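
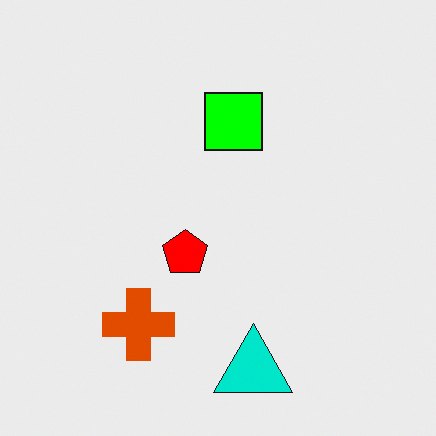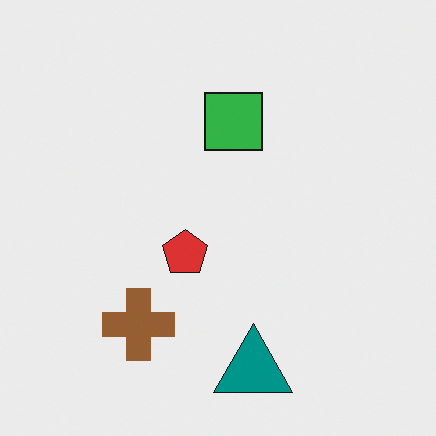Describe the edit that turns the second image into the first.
This is the original image made much more vivid (saturation change).

All colors are more vivid — a global saturation change.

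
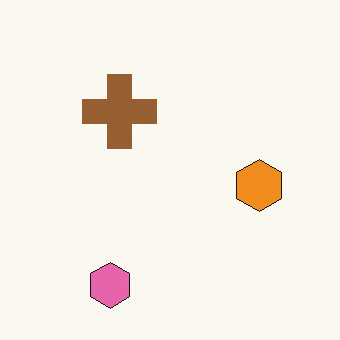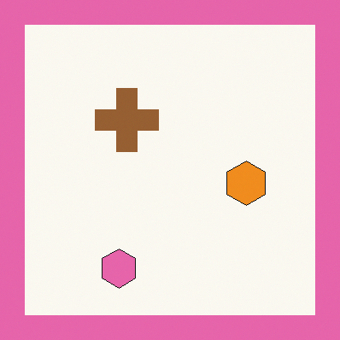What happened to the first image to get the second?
Framed with a pink border.

A solid pink frame runs around the edge of the second image, with the content slightly shrunk inside it.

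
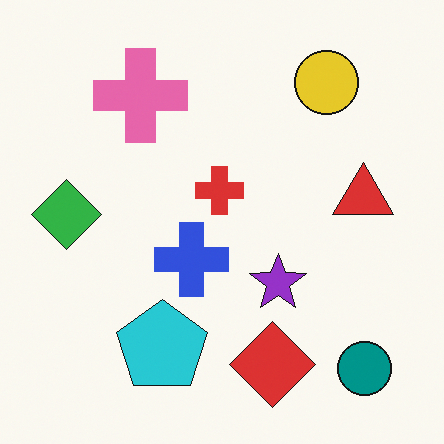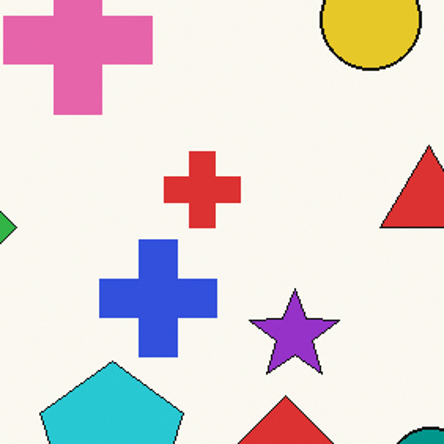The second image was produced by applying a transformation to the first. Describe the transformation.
The transformation is: cropped to a modestly smaller region and rescaled.

The visible shapes are larger and the field of view is narrower; shapes near the original edges may be partly or wholly outside the frame — a crop-and-rescale.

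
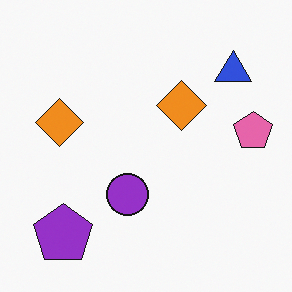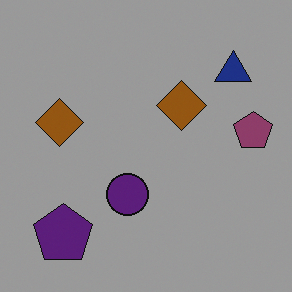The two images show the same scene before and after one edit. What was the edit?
It was substantially darkened.

Every pixel — background and shapes alike — is uniformly darkened.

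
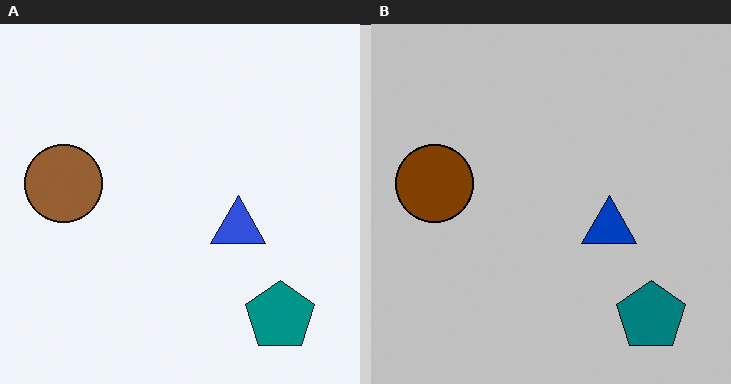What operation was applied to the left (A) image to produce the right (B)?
It was aggressively posterized.

Each flat color has snapped to a coarser quantized level — most visibly, the near-white background has dropped to a flat grey.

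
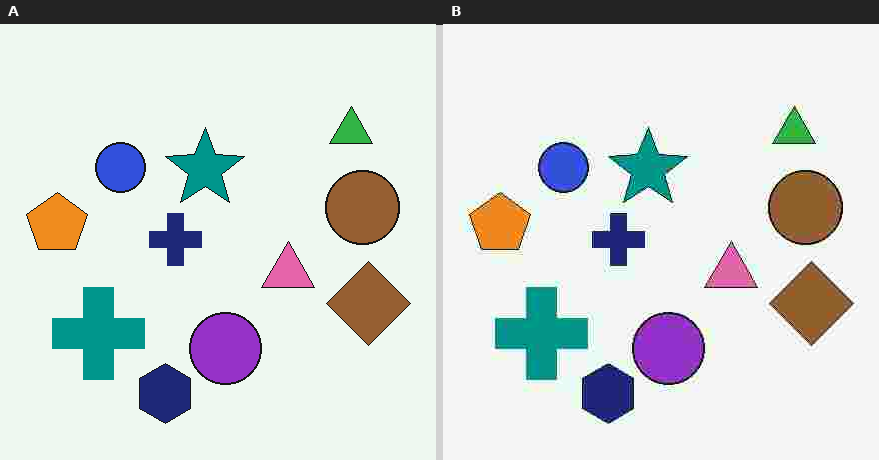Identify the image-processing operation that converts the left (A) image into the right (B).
It was degraded with heavy JPEG compression.

Blocky 8×8 compression artifacts appear around shape edges and the flat background shows ringing — characteristic JPEG degradation.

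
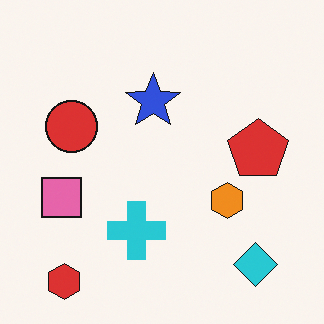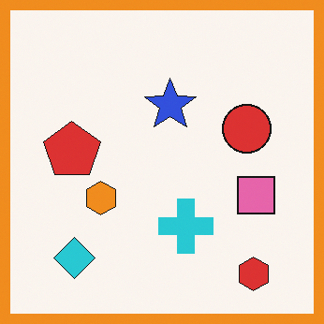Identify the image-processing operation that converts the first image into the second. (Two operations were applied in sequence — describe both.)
Flipped horizontally (left ↔ right), then framed with a orange border.

The pink square is in the left of the first image and the right of the second — shapes on opposite sides of the vertical midline have swapped in a mirror flip. A solid orange frame runs around the edge of the second image, with the content slightly shrunk inside it.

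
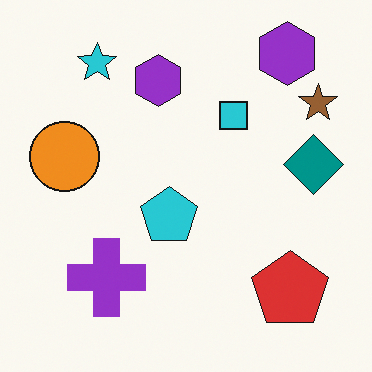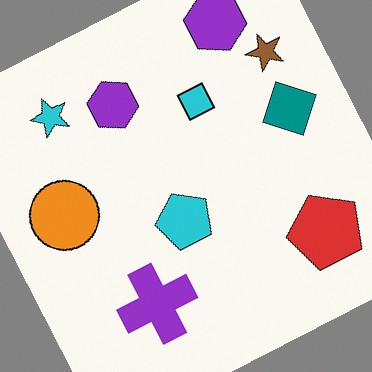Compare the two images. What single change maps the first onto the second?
The transformation is: rotated counter-clockwise by a moderate amount.

Every shape is tilted by the same angle and the image corners show triangular fill wedges — a whole-image rotation by a non-right angle.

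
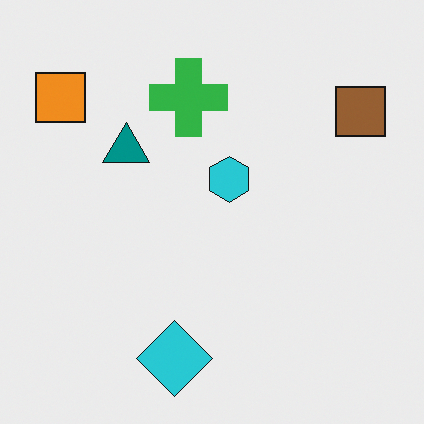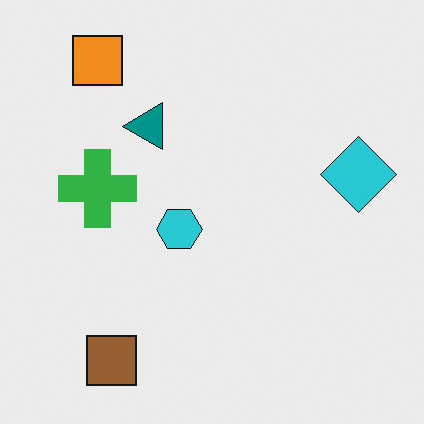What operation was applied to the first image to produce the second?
The transformation is: transposed (reflected across the top-left ↔ bottom-right diagonal).

Shapes have swapped their row and column positions — what was in the top-right is now in the bottom-left — a diagonal reflection.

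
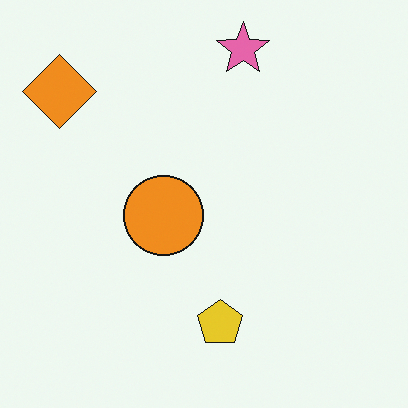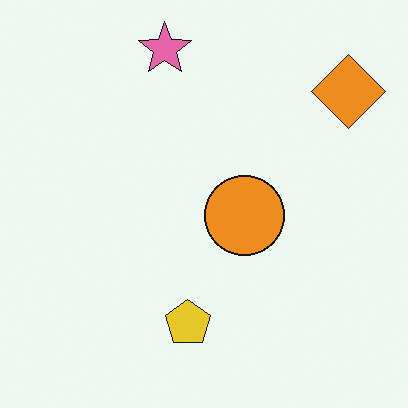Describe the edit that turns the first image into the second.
This is the original image flipped horizontally (left ↔ right).

The orange diamond is in the top-left of the first image and the top-right of the second — shapes on opposite sides of the vertical midline have swapped in a mirror flip.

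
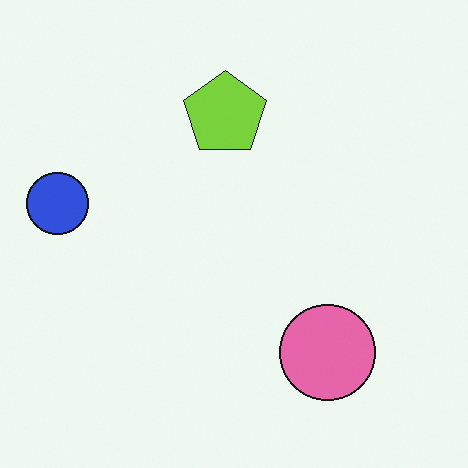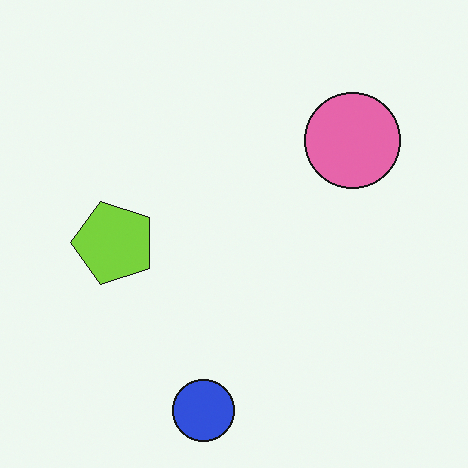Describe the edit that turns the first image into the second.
It was rotated 90° counter-clockwise.

The blue circle sits in the left of the first image and the bottom of the second — consistent with a whole-image 90° counter-clockwise rotation.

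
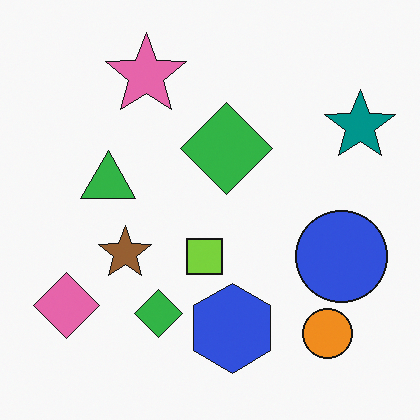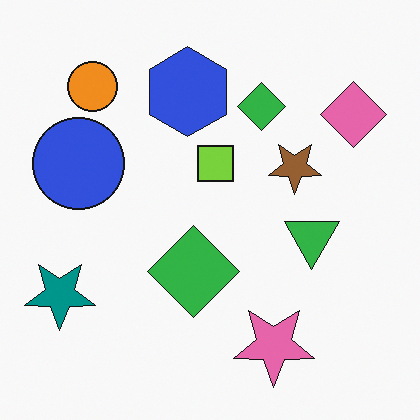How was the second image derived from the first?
Rotated 180°.

The pink diamond sits in the bottom-left of the first image and the top-right of the second — consistent with a whole-image 180° rotation.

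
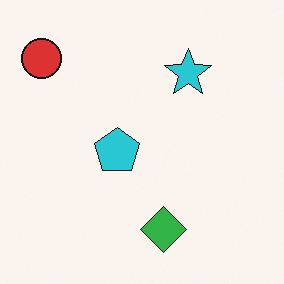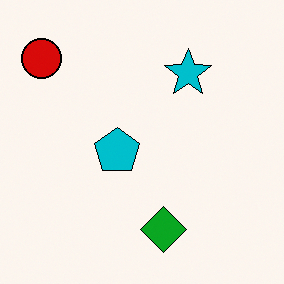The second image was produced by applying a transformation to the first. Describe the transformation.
The transformation is: given slightly increased contrast.

Tones are pushed away from mid-grey across the whole image — a global contrast change.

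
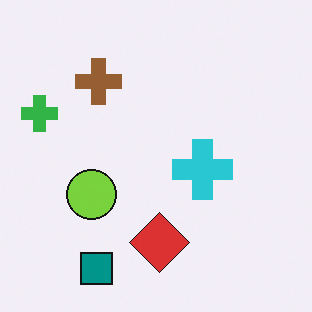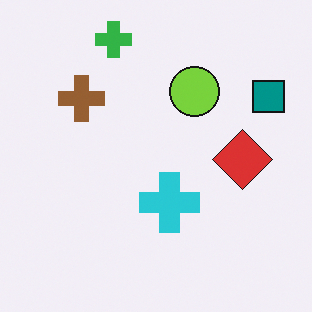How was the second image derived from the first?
The second image is the first transposed (reflected across the top-left ↔ bottom-right diagonal).

Shapes have swapped their row and column positions — what was in the top-right is now in the bottom-left — a diagonal reflection.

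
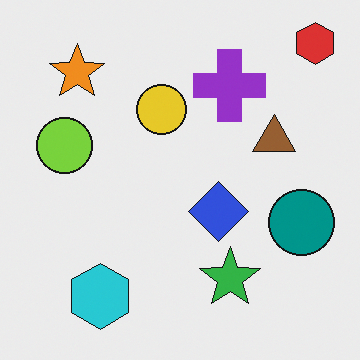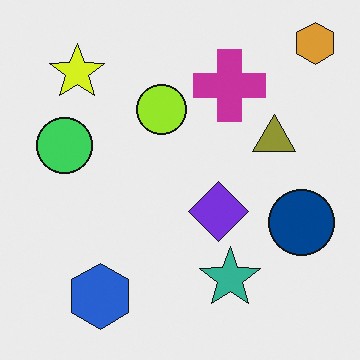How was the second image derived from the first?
The transformation is: hue-shifted slightly.

Every shape's color has rotated by the same amount around the hue wheel — a uniform hue shift.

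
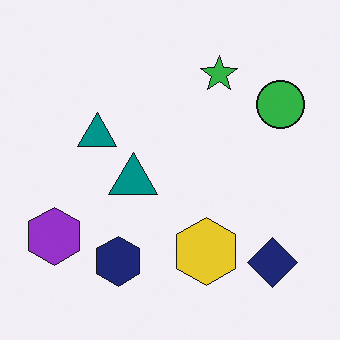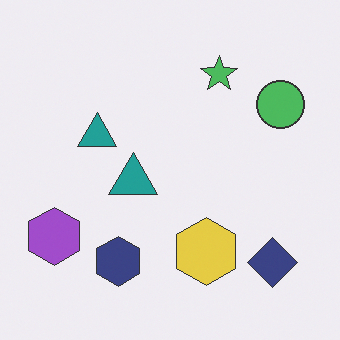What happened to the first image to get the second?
This is the original image given slightly reduced contrast.

Tones are pushed toward mid-grey across the whole image — a global contrast change.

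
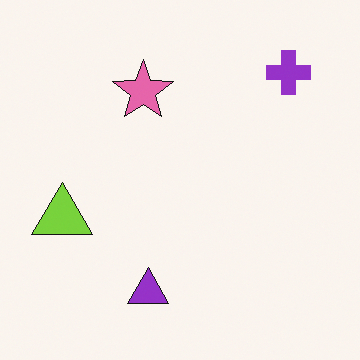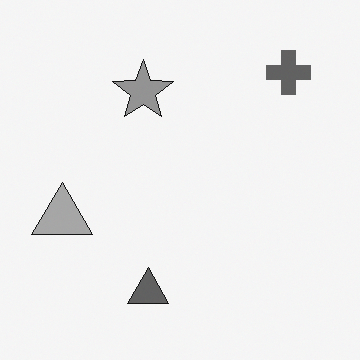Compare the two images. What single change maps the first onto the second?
The image was converted to grayscale.

All color is removed — every shape is now a shade of grey.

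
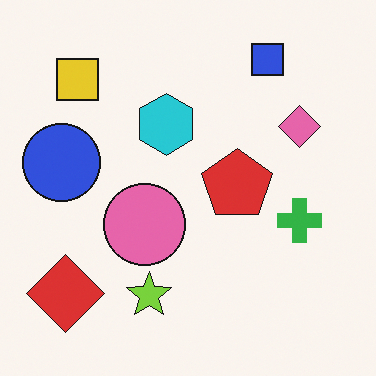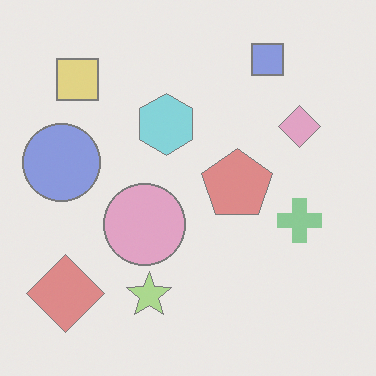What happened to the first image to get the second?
It was washed out (contrast reduced).

Tones are pushed toward mid-grey across the whole image — a global contrast change.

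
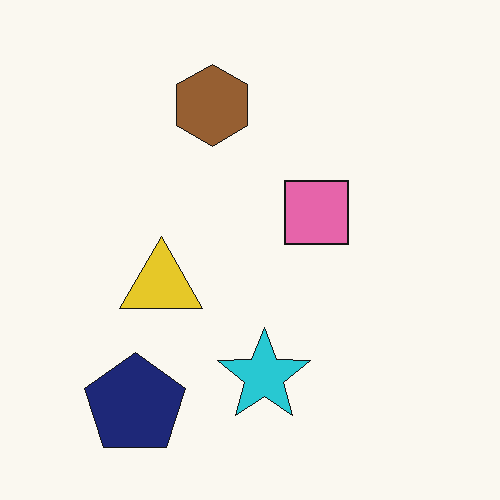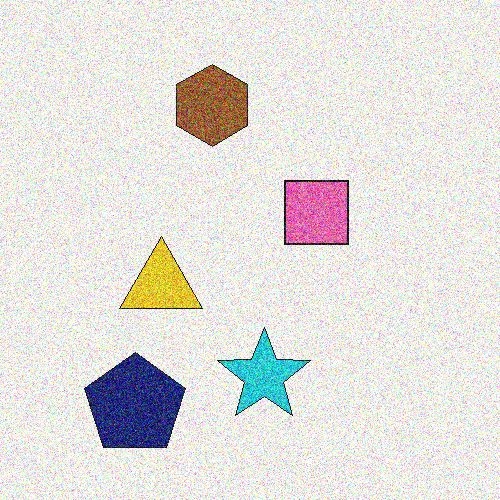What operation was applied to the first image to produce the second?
This is the original image degraded with a thick layer of grain.

Random speckle covers the whole image, including the flat background.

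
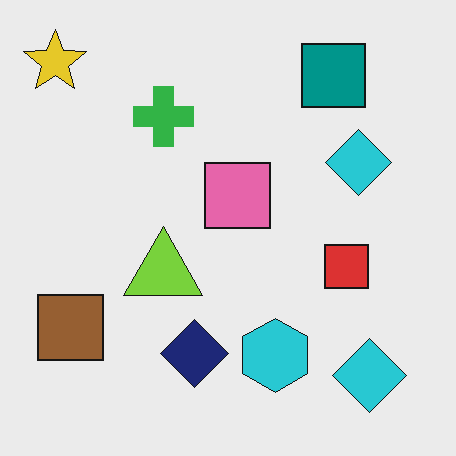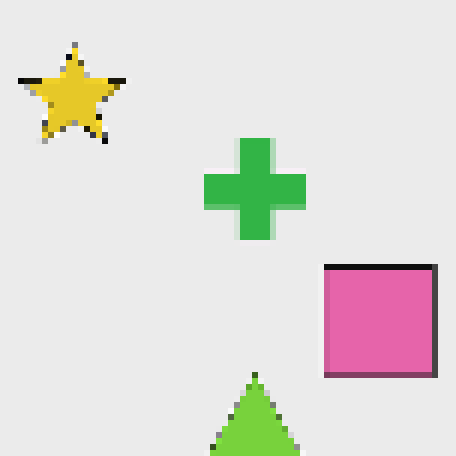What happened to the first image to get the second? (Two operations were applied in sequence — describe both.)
The second image is the first cropped to a noticeably smaller region and rescaled, then pixelated into visible square blocks.

The visible shapes are larger and the field of view is narrower; shapes near the original edges may be partly or wholly outside the frame — a crop-and-rescale. Shapes are reduced to large square blocks; fine edges and outlines are lost — a downscale-then-upscale (mosaic) effect.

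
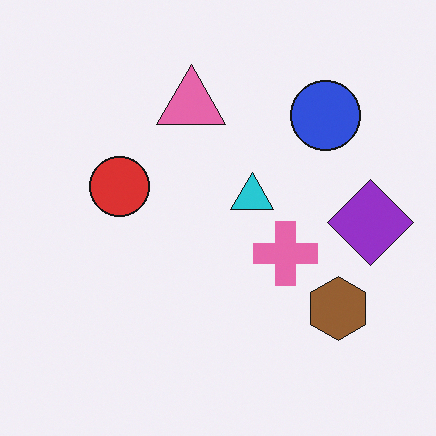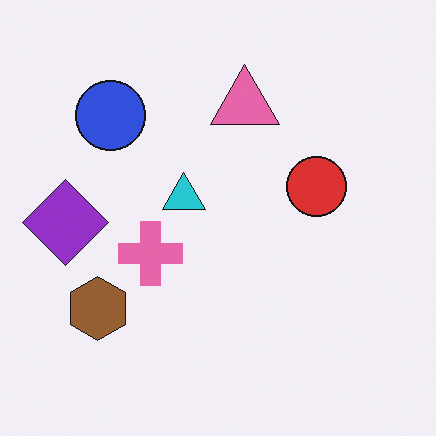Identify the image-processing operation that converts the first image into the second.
This is the original image flipped horizontally (left ↔ right).

The purple diamond is in the right of the first image and the left of the second — shapes on opposite sides of the vertical midline have swapped in a mirror flip.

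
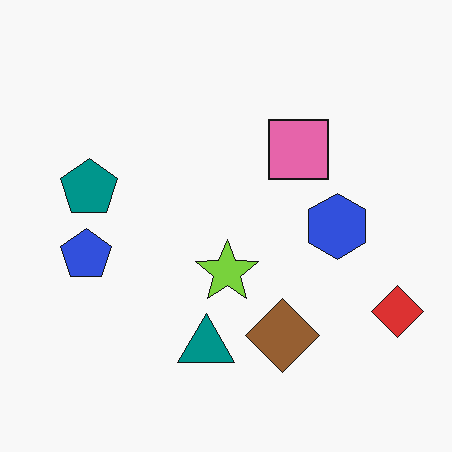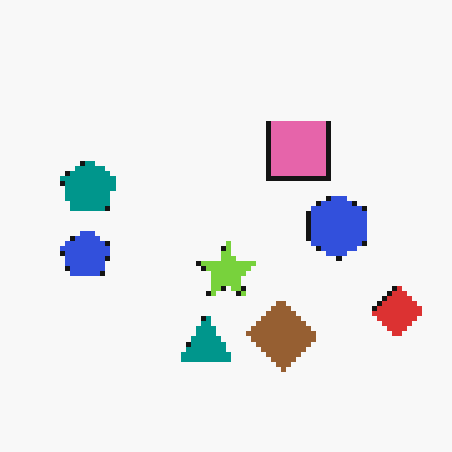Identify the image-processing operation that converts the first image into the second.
It was lightly pixelated (a mild mosaic effect).

Shapes are reduced to large square blocks; fine edges and outlines are lost — a downscale-then-upscale (mosaic) effect.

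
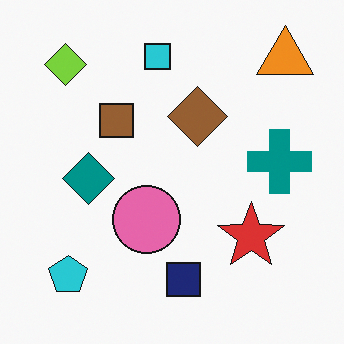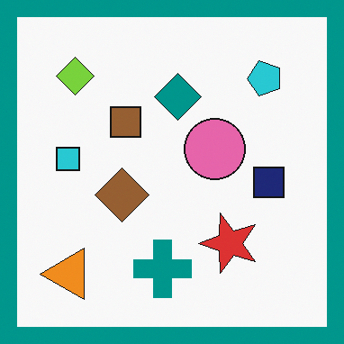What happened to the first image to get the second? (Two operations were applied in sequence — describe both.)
This is the original image transposed (reflected across the top-left ↔ bottom-right diagonal), then framed with a teal border.

Shapes have swapped their row and column positions — what was in the top-right is now in the bottom-left — a diagonal reflection. A solid teal frame runs around the edge of the second image, with the content slightly shrunk inside it.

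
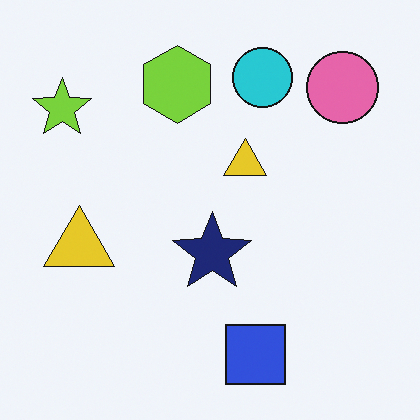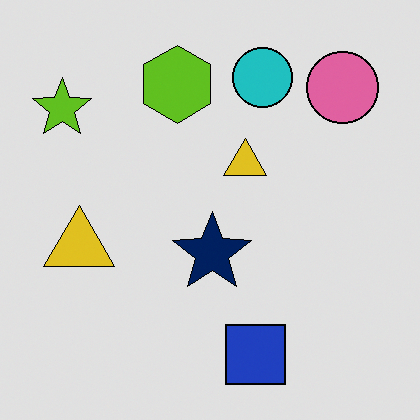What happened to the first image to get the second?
This is the original image moderately posterized.

Each flat color has snapped to a coarser quantized level — most visibly, the near-white background has dropped to a flat grey.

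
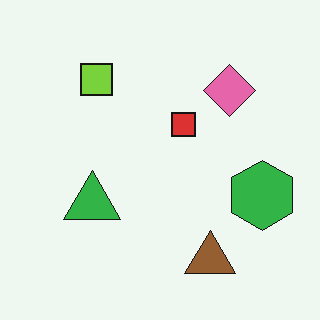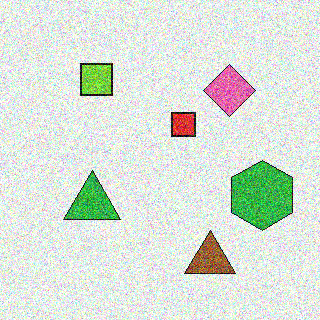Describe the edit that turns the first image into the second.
It was degraded with strong gaussian noise.

Random speckle covers the whole image, including the flat background.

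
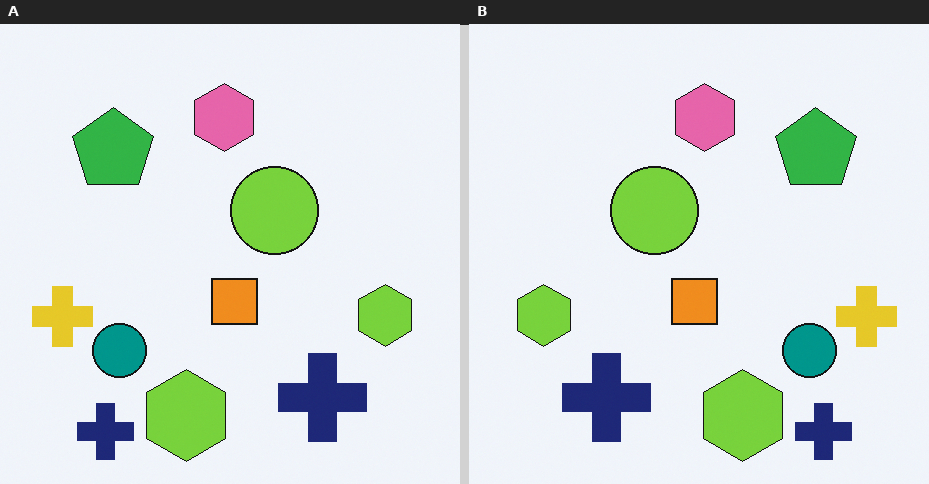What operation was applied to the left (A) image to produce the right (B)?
Flipped horizontally (left ↔ right).

The yellow cross is in the left of the left (A) image and the right of the right (B) — shapes on opposite sides of the vertical midline have swapped in a mirror flip.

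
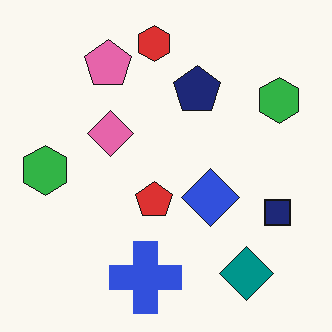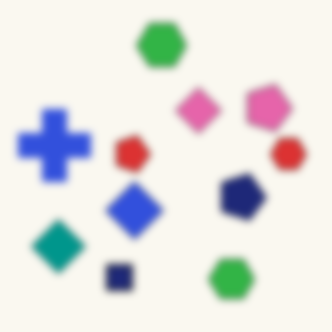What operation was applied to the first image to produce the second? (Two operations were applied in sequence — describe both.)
It was rotated 90° clockwise, then moderately blurred.

The teal diamond sits in the bottom-right of the first image and the bottom-left of the second — consistent with a whole-image 90° clockwise rotation. Shape edges and outlines are uniformly softened across the whole image.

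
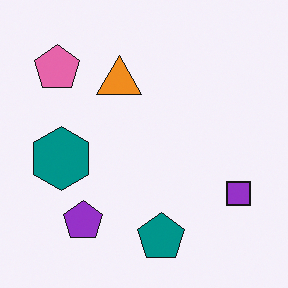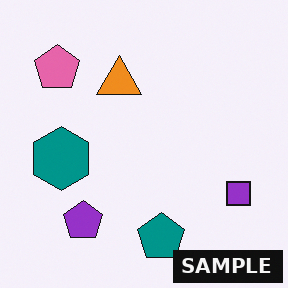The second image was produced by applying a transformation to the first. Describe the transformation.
It was watermarked with the text "SAMPLE" in the lower-right corner.

A dark label reading "SAMPLE" appears in the lower-right corner.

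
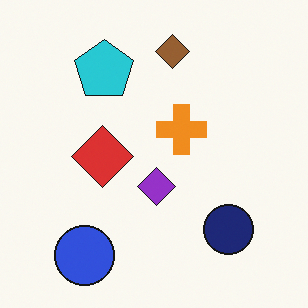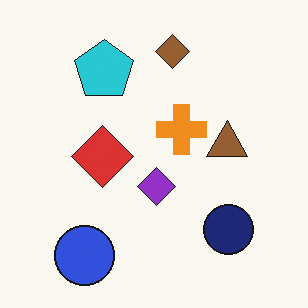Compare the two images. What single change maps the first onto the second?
It was overlaid with an additional brown triangle.

A brown triangle appears in the second image that is absent from the first.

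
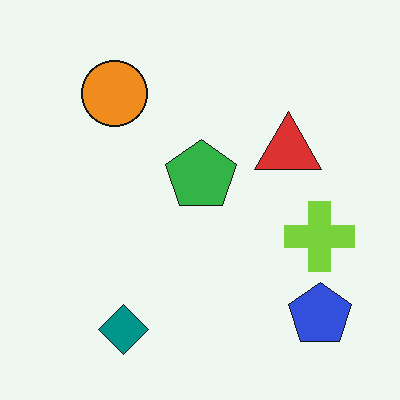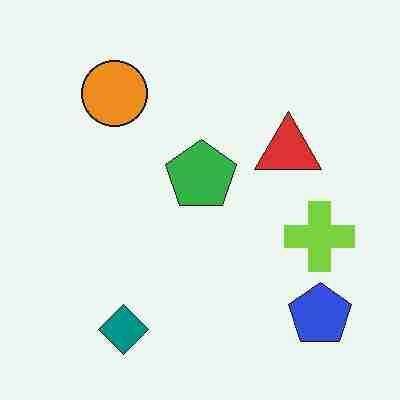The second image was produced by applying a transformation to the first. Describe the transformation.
It was heavily JPEG-compressed with obvious blocking artifacts.

Blocky 8×8 compression artifacts appear around shape edges and the flat background shows ringing — characteristic JPEG degradation.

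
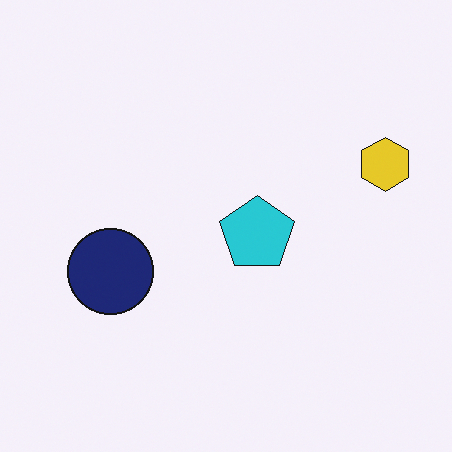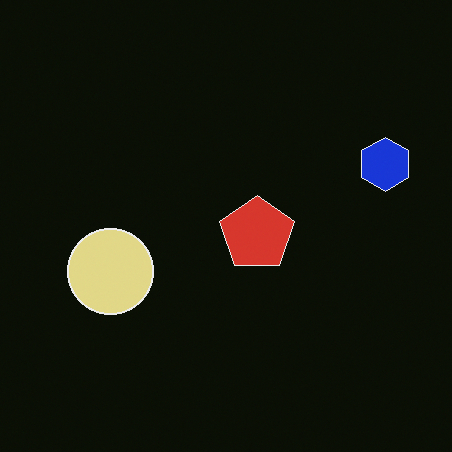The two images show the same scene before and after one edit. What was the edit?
The second image is the first color-inverted (negative).

The light background has become dark and every shape's color is its complement — a photographic negative.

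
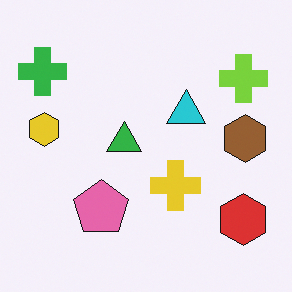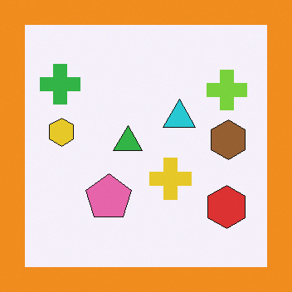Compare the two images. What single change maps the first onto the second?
The transformation is: framed with a orange border.

A solid orange frame runs around the edge of the second image, with the content slightly shrunk inside it.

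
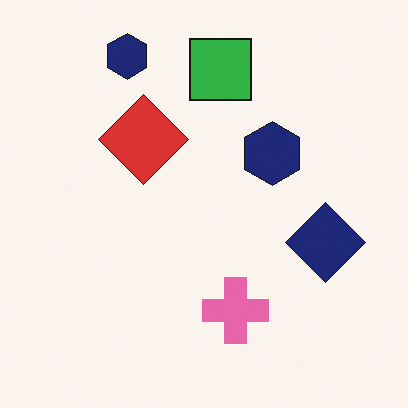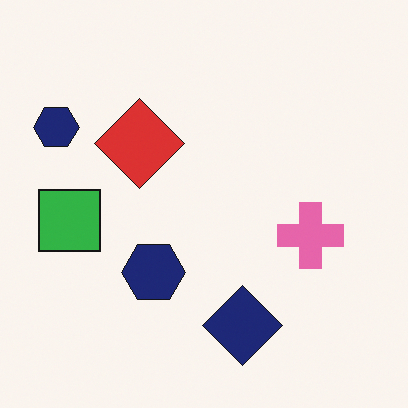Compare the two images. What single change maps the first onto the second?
The transformation is: transposed (reflected across the top-left ↔ bottom-right diagonal).

Shapes have swapped their row and column positions — what was in the top-right is now in the bottom-left — a diagonal reflection.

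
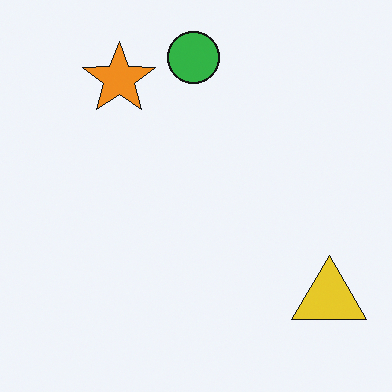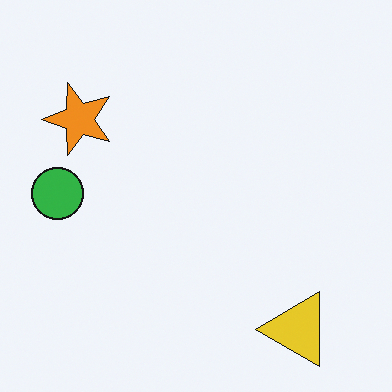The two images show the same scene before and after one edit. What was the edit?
The second image is the first transposed (reflected across the top-left ↔ bottom-right diagonal).

Shapes have swapped their row and column positions — what was in the top-right is now in the bottom-left — a diagonal reflection.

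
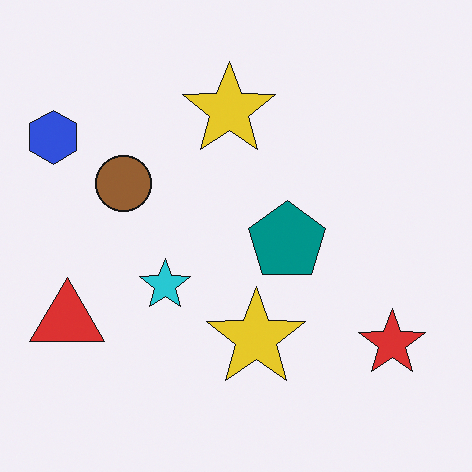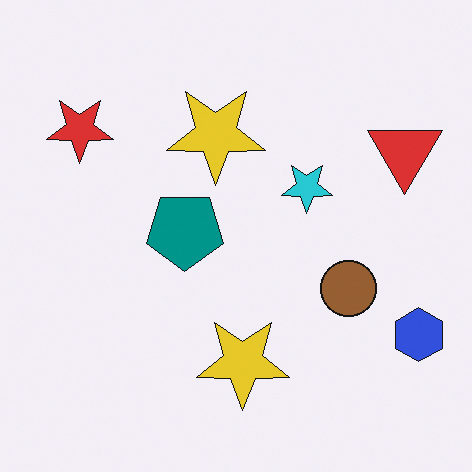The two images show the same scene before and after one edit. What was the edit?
It was rotated 180°.

The blue hexagon sits in the top-left of the first image and the bottom-right of the second — consistent with a whole-image 180° rotation.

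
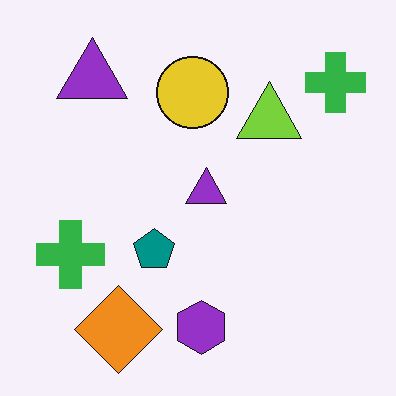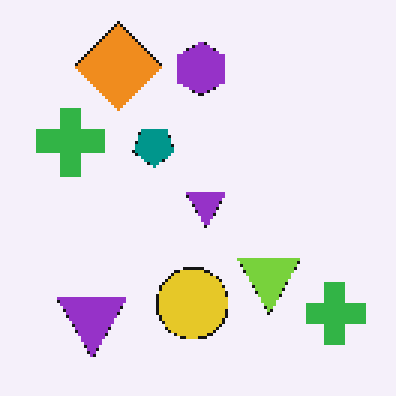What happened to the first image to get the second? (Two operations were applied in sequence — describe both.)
The image was flipped vertically (top ↔ bottom), then mildly pixelated.

The orange diamond is in the bottom-left of the first image and the top-left of the second — shapes on opposite sides of the horizontal midline have swapped in a mirror flip. Shapes are reduced to large square blocks; fine edges and outlines are lost — a downscale-then-upscale (mosaic) effect.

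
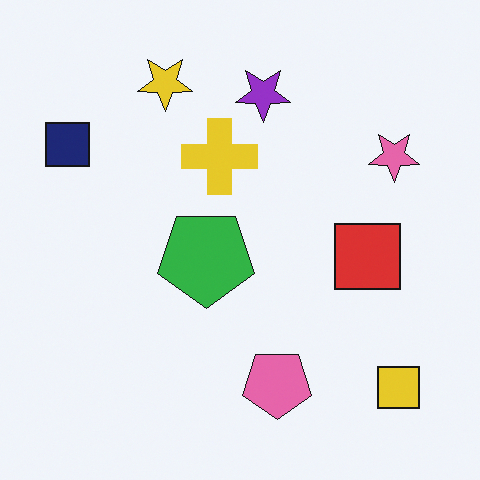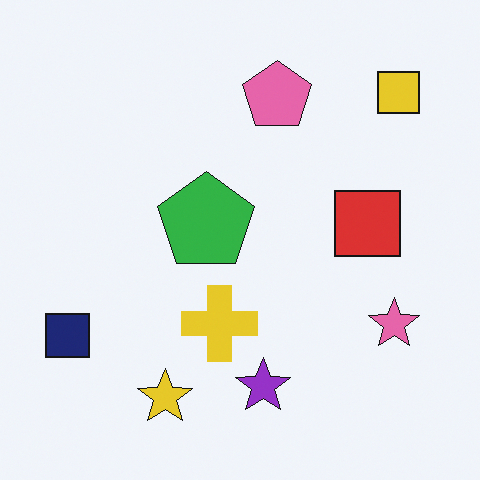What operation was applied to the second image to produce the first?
The transformation is: flipped vertically (top ↔ bottom).

The yellow star is in the bottom of the second image and the top of the first — shapes on opposite sides of the horizontal midline have swapped in a mirror flip.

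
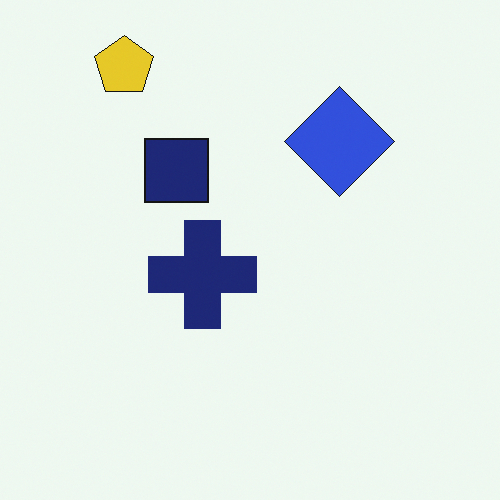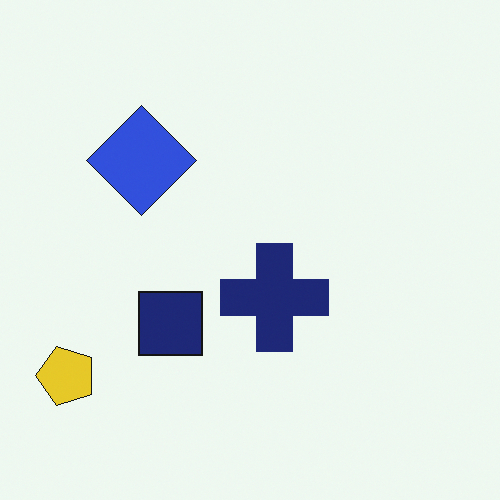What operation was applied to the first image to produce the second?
Rotated 90° counter-clockwise.

The yellow pentagon sits in the top-left of the first image and the bottom-left of the second — consistent with a whole-image 90° counter-clockwise rotation.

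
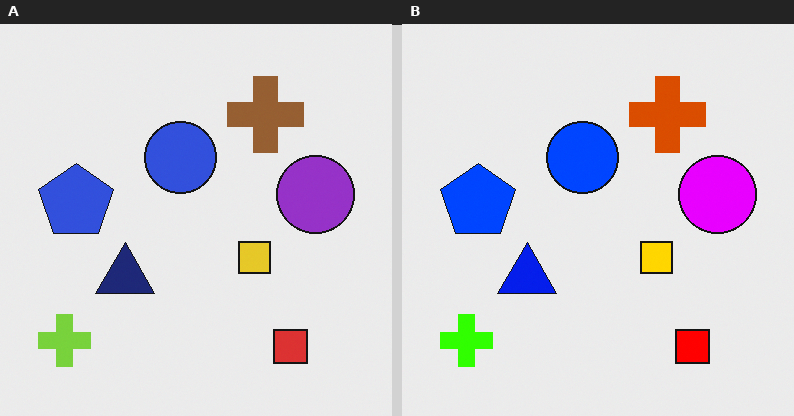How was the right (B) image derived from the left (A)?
Made much more vivid (saturation change).

All colors are more vivid — a global saturation change.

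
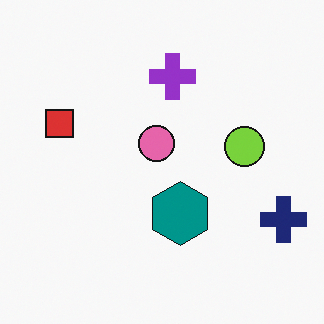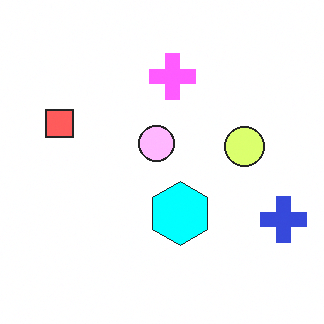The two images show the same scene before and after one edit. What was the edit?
It was substantially brightened.

Every pixel — background and shapes alike — is uniformly brightened.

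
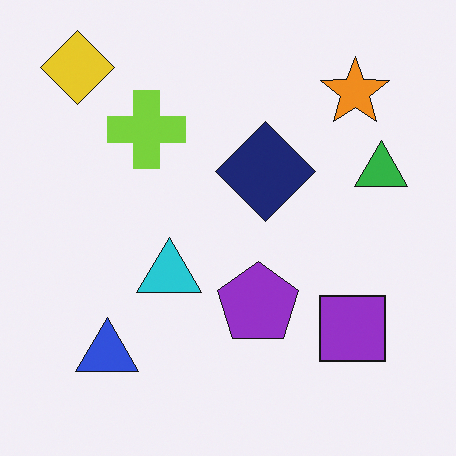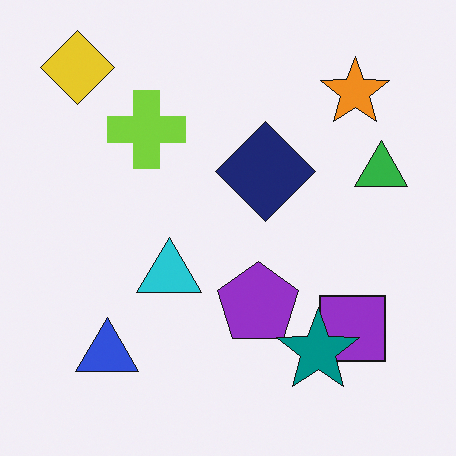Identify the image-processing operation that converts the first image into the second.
The transformation is: overlaid with an additional teal star.

A teal star appears in the second image that is absent from the first.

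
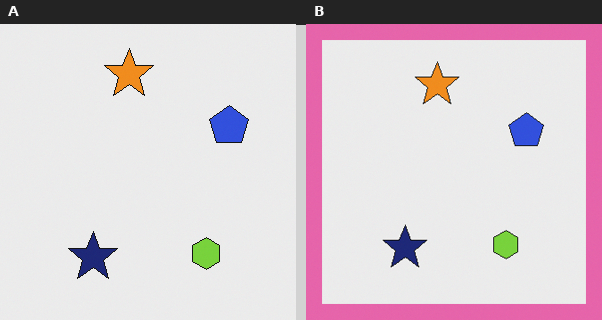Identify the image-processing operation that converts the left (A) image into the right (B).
This is the original image framed with a pink border.

A solid pink frame runs around the edge of the right (B) image, with the content slightly shrunk inside it.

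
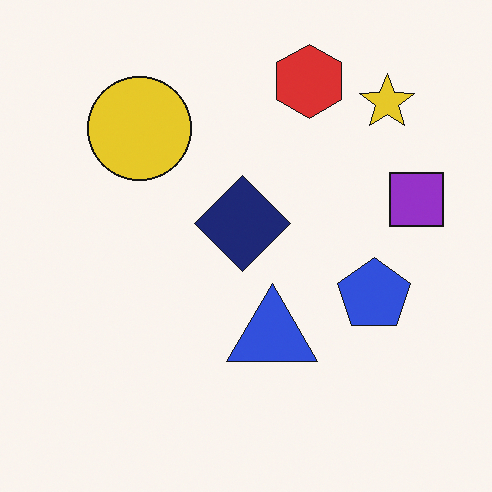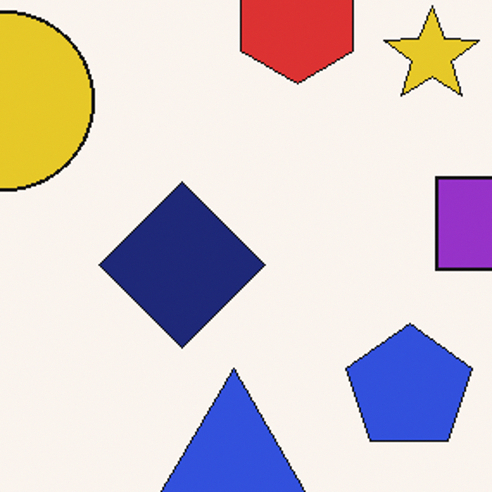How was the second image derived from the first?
It was cropped to a noticeably smaller region and rescaled.

The visible shapes are larger and the field of view is narrower; shapes near the original edges may be partly or wholly outside the frame — a crop-and-rescale.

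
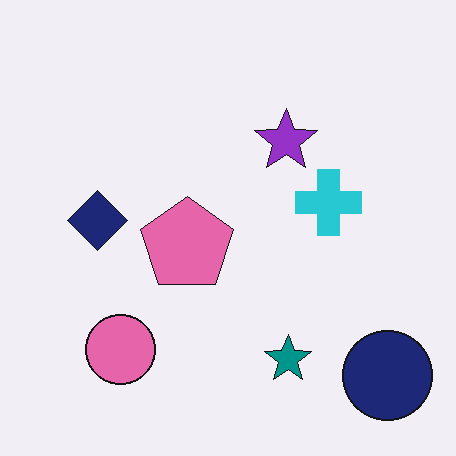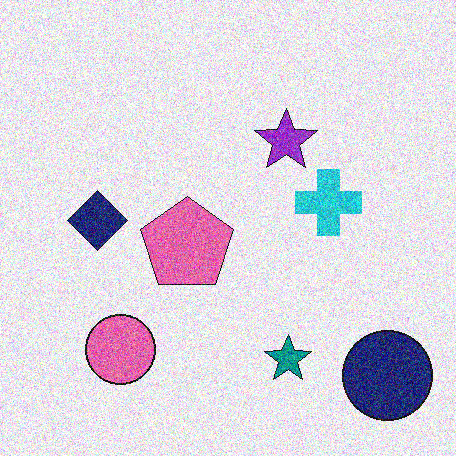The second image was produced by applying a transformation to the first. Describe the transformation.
The second image is the first degraded with heavy additive noise.

Random speckle covers the whole image, including the flat background.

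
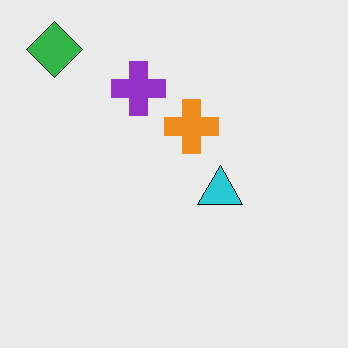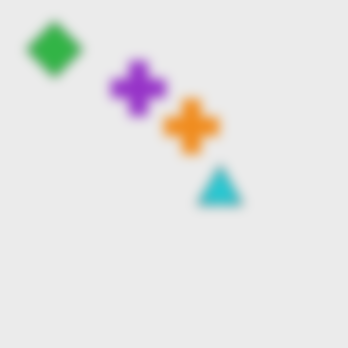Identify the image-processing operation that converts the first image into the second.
This is the original image heavily blurred.

Shape edges and outlines are uniformly softened across the whole image.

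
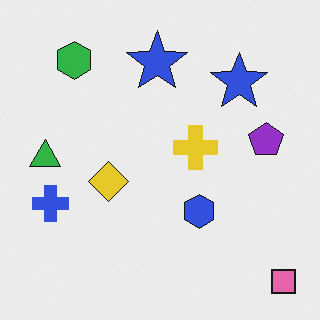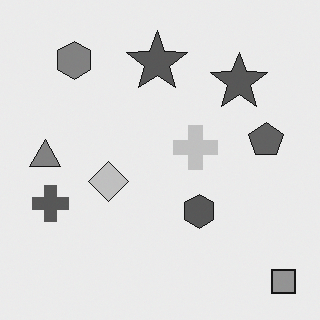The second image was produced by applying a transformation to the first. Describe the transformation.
It was converted to grayscale.

All color is removed — every shape is now a shade of grey.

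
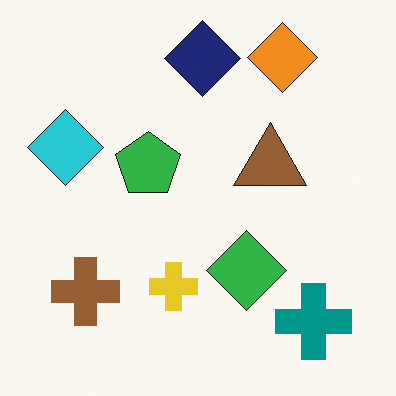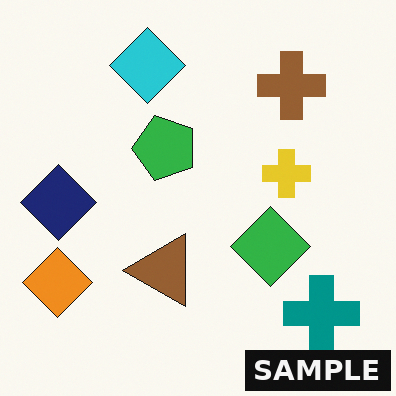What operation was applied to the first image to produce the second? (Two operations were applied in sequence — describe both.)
This is the original image transposed (reflected across the top-left ↔ bottom-right diagonal), then watermarked with the text "SAMPLE" in the lower-right corner.

Shapes have swapped their row and column positions — what was in the top-right is now in the bottom-left — a diagonal reflection. A dark label reading "SAMPLE" appears in the lower-right corner.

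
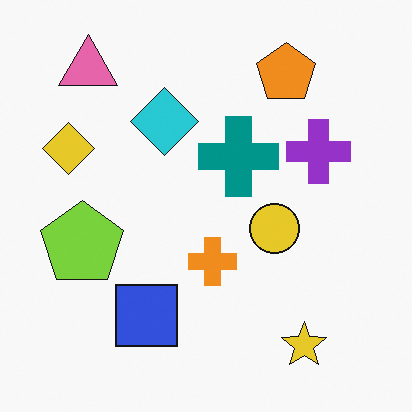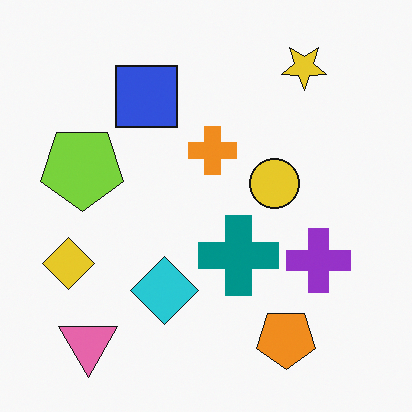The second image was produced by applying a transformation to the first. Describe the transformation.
The transformation is: flipped vertically (top ↔ bottom).

The yellow star is in the bottom-right of the first image and the top-right of the second — shapes on opposite sides of the horizontal midline have swapped in a mirror flip.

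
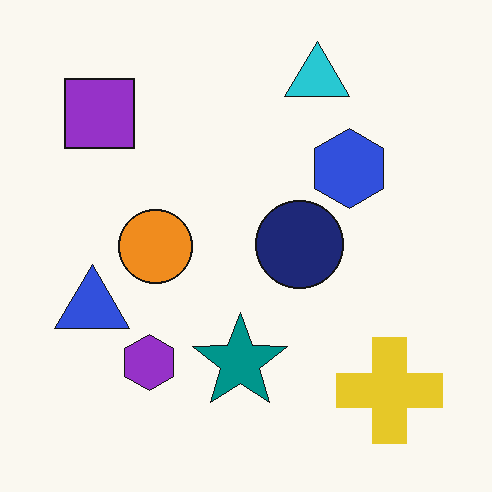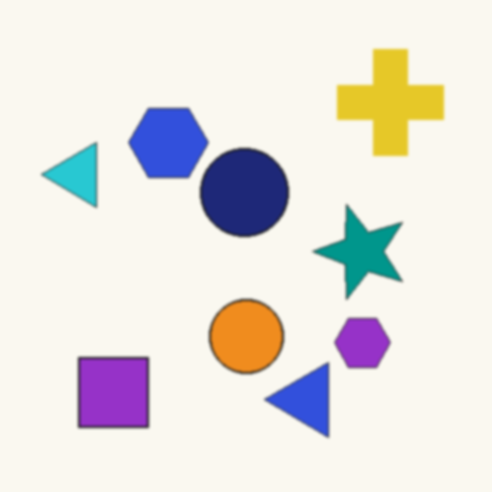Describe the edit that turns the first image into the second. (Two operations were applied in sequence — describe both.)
The second image is the first rotated 90° counter-clockwise, then given a subtle gaussian blur.

The yellow cross sits in the bottom-right of the first image and the top-right of the second — consistent with a whole-image 90° counter-clockwise rotation. Shape edges and outlines are uniformly softened across the whole image.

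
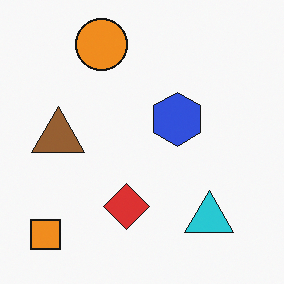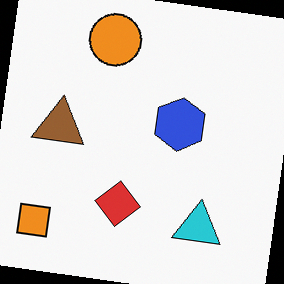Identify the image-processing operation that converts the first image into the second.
It was rotated clockwise by a small amount.

Every shape is tilted by the same angle and the image corners show triangular fill wedges — a whole-image rotation by a non-right angle.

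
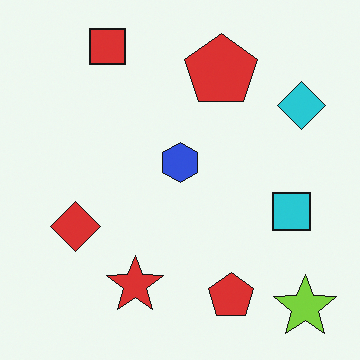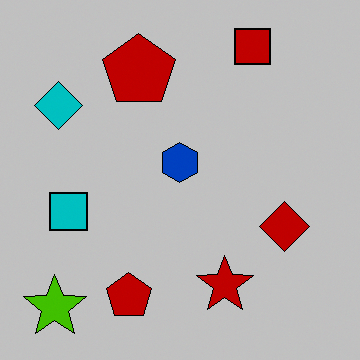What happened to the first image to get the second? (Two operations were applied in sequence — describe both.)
The transformation is: flipped horizontally (left ↔ right), then heavily posterized to just a handful of flat colors.

The lime star is in the bottom-right of the first image and the bottom-left of the second — shapes on opposite sides of the vertical midline have swapped in a mirror flip. Each flat color has snapped to a coarser quantized level — most visibly, the near-white background has dropped to a flat grey.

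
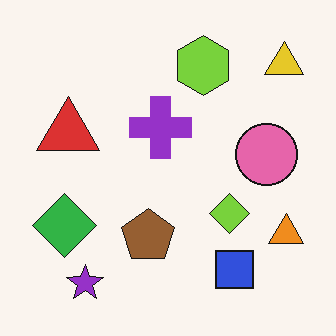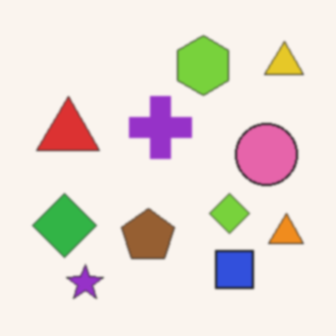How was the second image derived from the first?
It was slightly softened.

Shape edges and outlines are uniformly softened across the whole image.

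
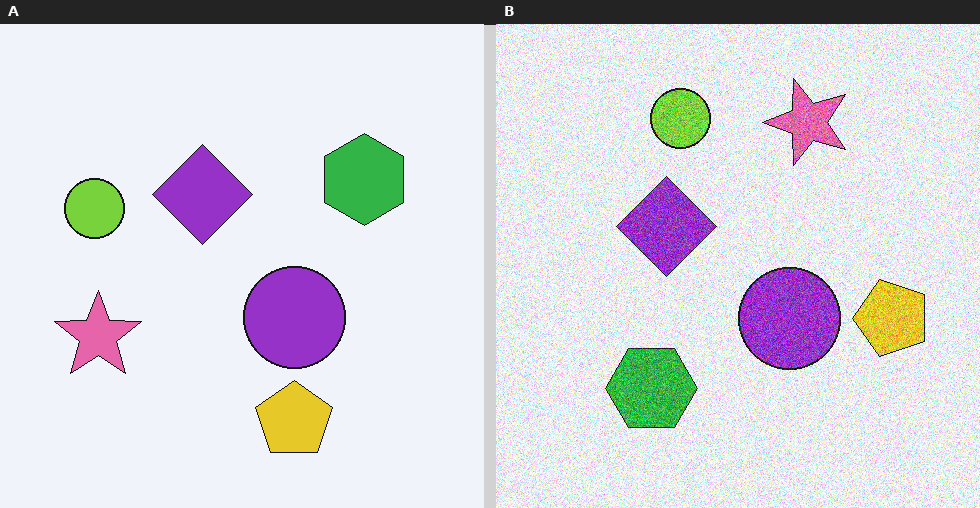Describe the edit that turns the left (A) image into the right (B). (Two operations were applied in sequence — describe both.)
This is the original image degraded with a thick layer of grain, then transposed (reflected across the top-left ↔ bottom-right diagonal).

Random speckle covers the whole image, including the flat background. Shapes have swapped their row and column positions — what was in the top-right is now in the bottom-left — a diagonal reflection.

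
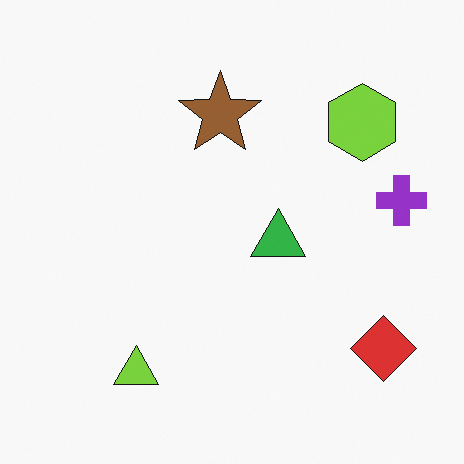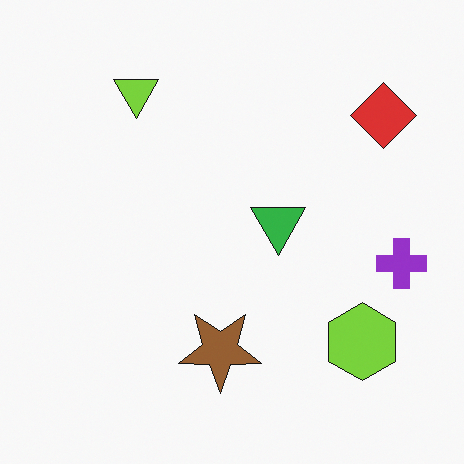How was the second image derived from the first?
This is the original image flipped vertically (top ↔ bottom).

The lime triangle is in the bottom-left of the first image and the top-left of the second — shapes on opposite sides of the horizontal midline have swapped in a mirror flip.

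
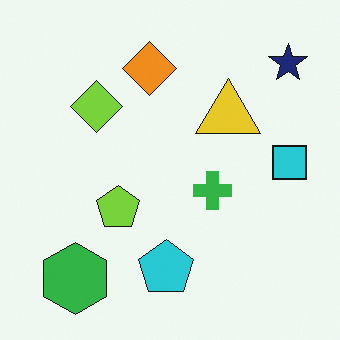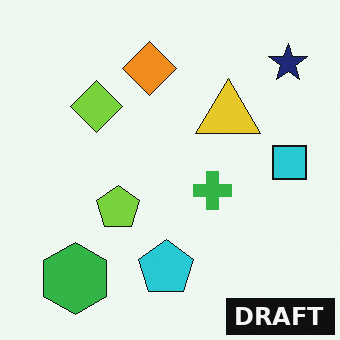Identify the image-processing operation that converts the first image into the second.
It was watermarked with the text "DRAFT" in the lower-right corner.

A dark label reading "DRAFT" appears in the lower-right corner.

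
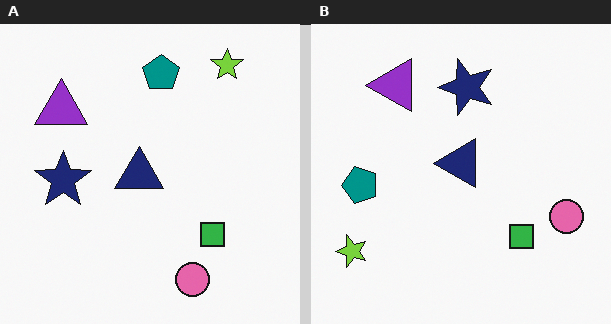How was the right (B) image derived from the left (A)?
The right (B) image is the left (A) transposed (reflected across the top-left ↔ bottom-right diagonal).

Shapes have swapped their row and column positions — what was in the top-right is now in the bottom-left — a diagonal reflection.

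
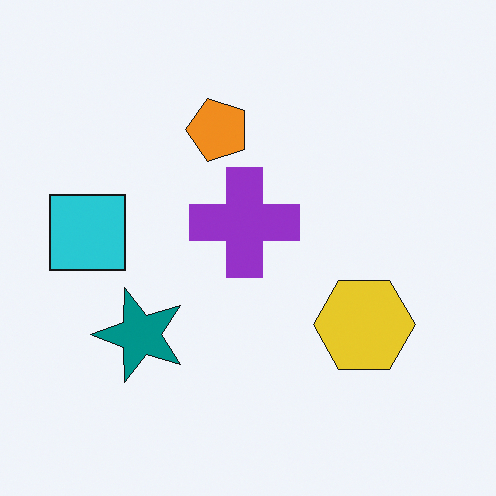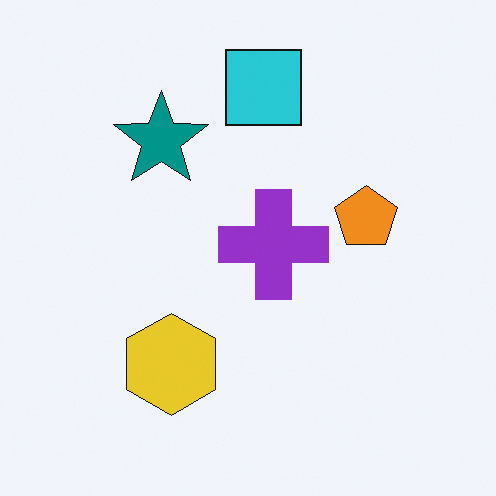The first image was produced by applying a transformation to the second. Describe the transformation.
This is the original image rotated 90° counter-clockwise.

The cyan square sits in the top of the second image and the left of the first — consistent with a whole-image 90° counter-clockwise rotation.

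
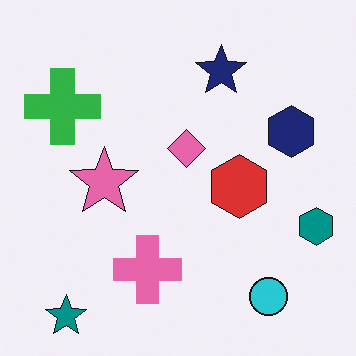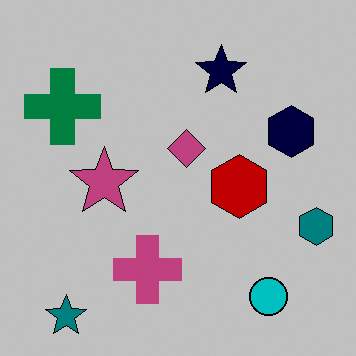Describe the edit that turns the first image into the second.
The image was heavily posterized to just a handful of flat colors.

Each flat color has snapped to a coarser quantized level — most visibly, the near-white background has dropped to a flat grey.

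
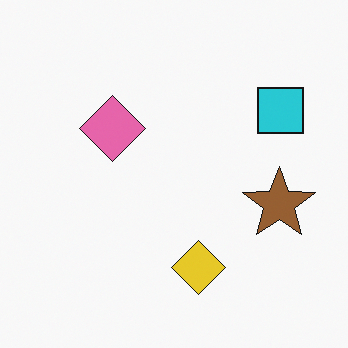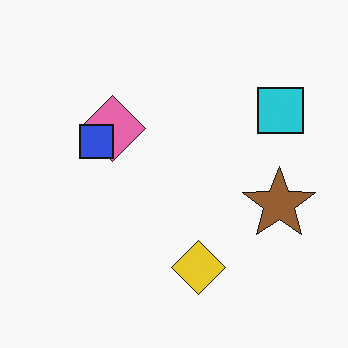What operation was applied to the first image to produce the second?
The second image is the first overlaid with an additional blue square.

A blue square appears in the second image that is absent from the first.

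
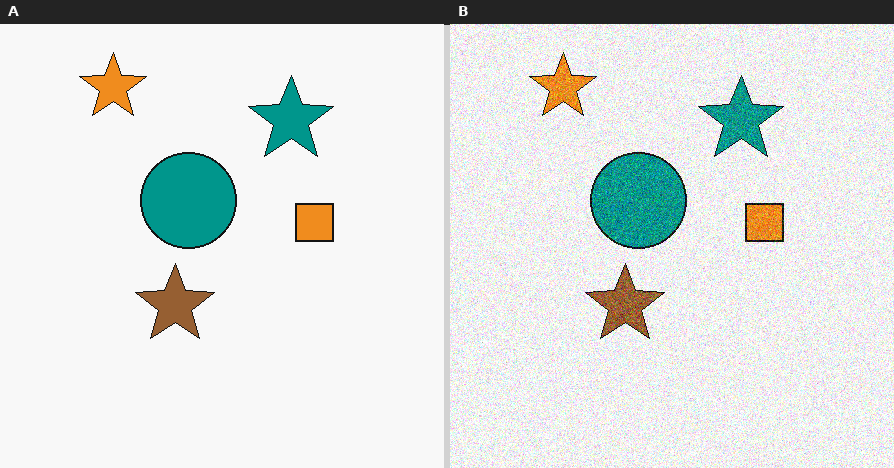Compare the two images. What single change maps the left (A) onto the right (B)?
It was degraded with heavy additive noise.

Random speckle covers the whole image, including the flat background.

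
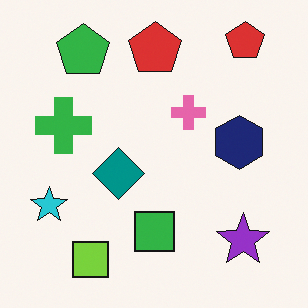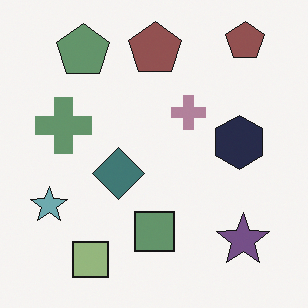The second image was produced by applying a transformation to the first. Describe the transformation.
The second image is the first heavily desaturated.

All colors are more muted and greyish — a global saturation change.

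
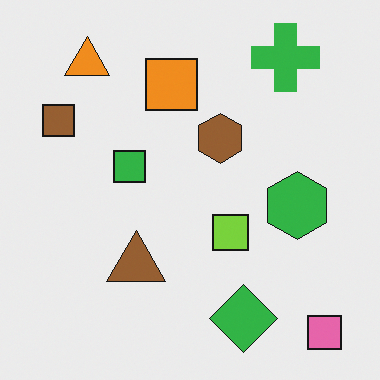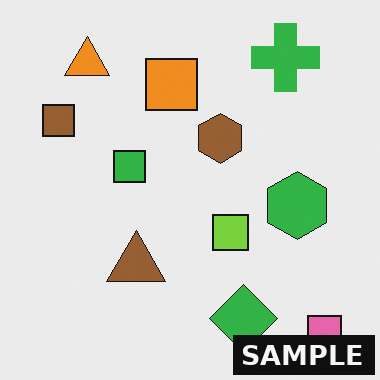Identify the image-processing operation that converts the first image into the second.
The image was watermarked with the text "SAMPLE" in the lower-right corner.

A dark label reading "SAMPLE" appears in the lower-right corner.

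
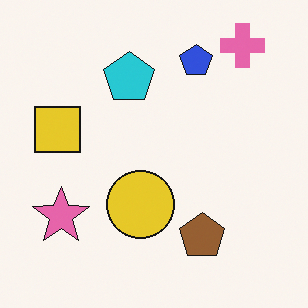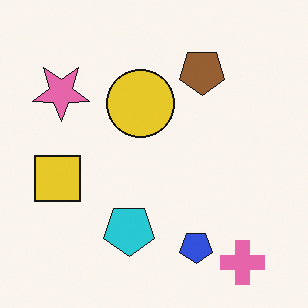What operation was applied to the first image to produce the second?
This is the original image flipped vertically (top ↔ bottom).

The pink cross is in the top-right of the first image and the bottom-right of the second — shapes on opposite sides of the horizontal midline have swapped in a mirror flip.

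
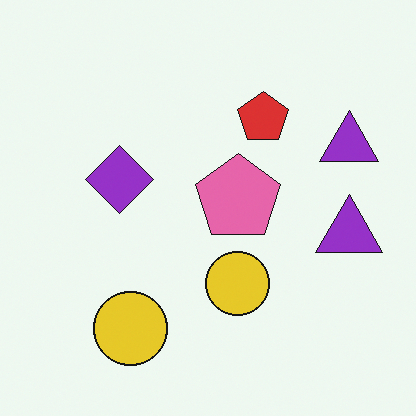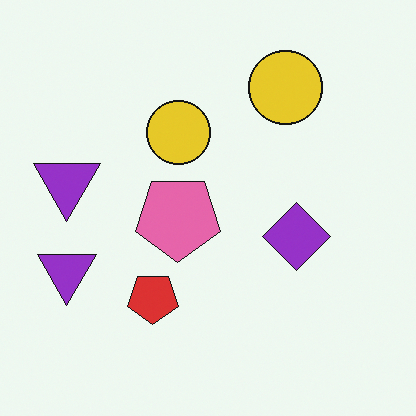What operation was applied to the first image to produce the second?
It was rotated 180°.

The red pentagon sits in the top of the first image and the bottom of the second — consistent with a whole-image 180° rotation.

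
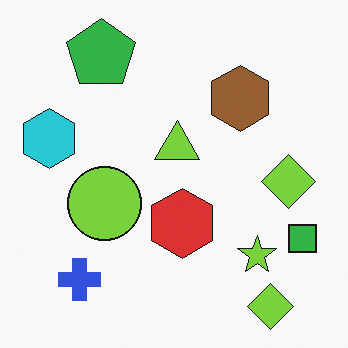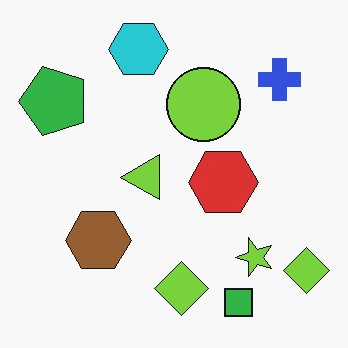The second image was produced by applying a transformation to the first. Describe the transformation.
The transformation is: transposed (reflected across the top-left ↔ bottom-right diagonal).

Shapes have swapped their row and column positions — what was in the top-right is now in the bottom-left — a diagonal reflection.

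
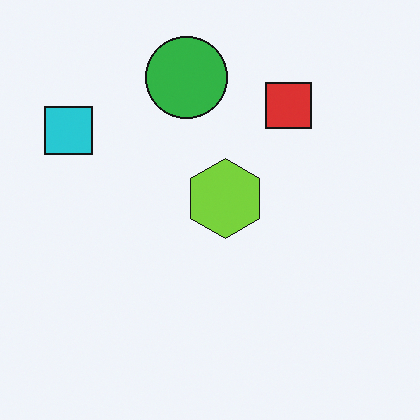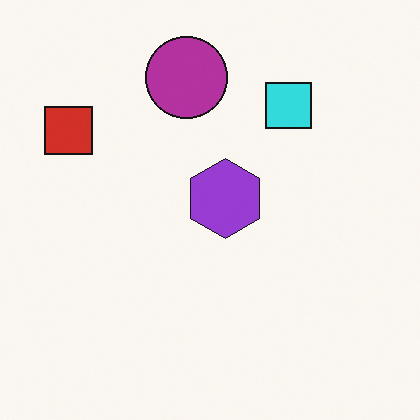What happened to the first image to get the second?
The image was hue-shifted through roughly half the color wheel.

Every shape's color has rotated by the same amount around the hue wheel — a uniform hue shift.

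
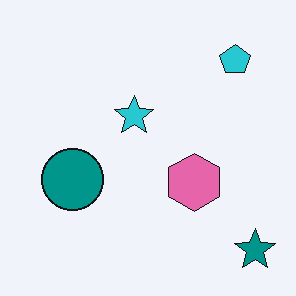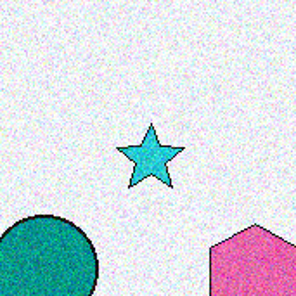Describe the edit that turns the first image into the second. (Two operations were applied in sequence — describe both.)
The second image is the first degraded with moderate additive noise, then cropped tightly and scaled back up.

Random speckle covers the whole image, including the flat background. The visible shapes are larger and the field of view is narrower; shapes near the original edges may be partly or wholly outside the frame — a crop-and-rescale.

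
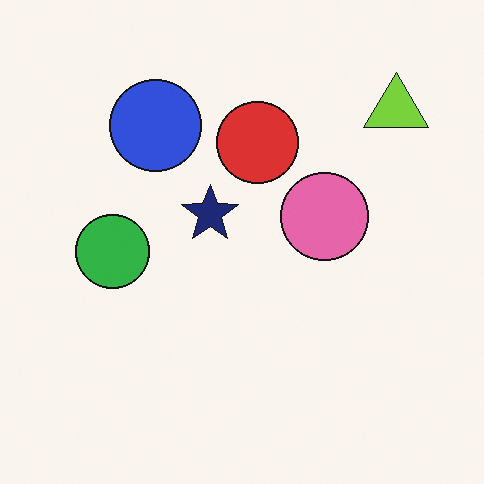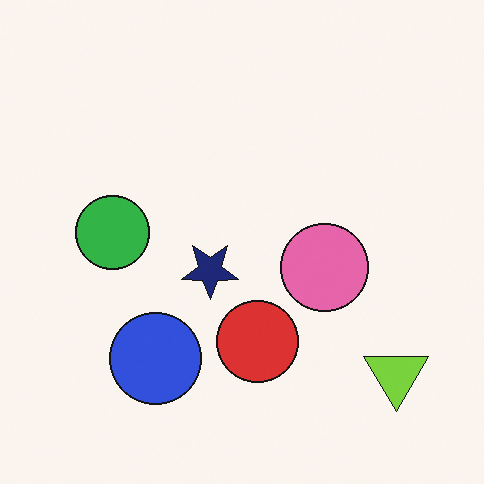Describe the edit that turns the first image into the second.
This is the original image flipped vertically (top ↔ bottom).

The lime triangle is in the top-right of the first image and the bottom-right of the second — shapes on opposite sides of the horizontal midline have swapped in a mirror flip.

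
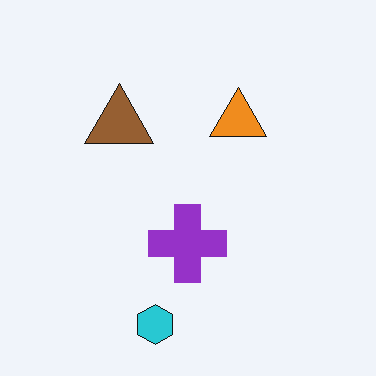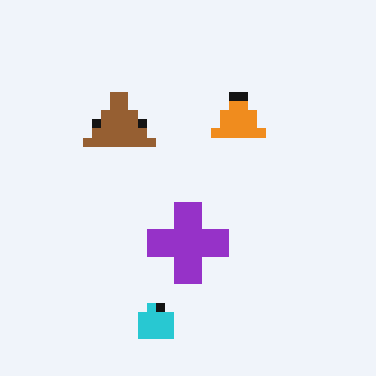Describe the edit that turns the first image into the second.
The second image is the first coarsely pixelated.

Shapes are reduced to large square blocks; fine edges and outlines are lost — a downscale-then-upscale (mosaic) effect.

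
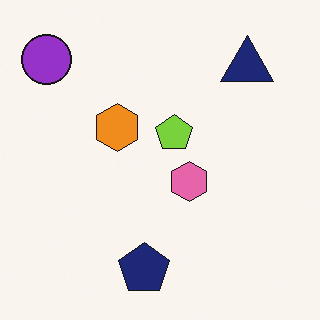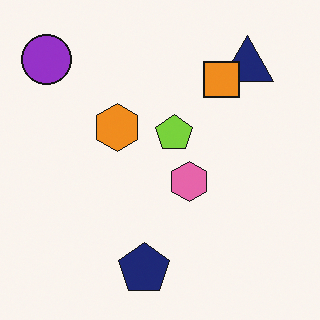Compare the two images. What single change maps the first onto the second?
The transformation is: overlaid with an additional orange square.

An orange square appears in the second image that is absent from the first.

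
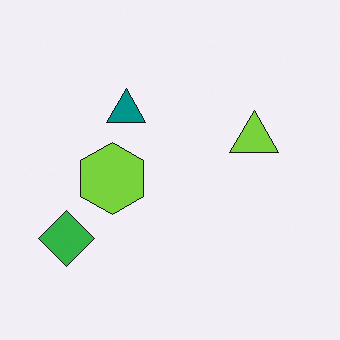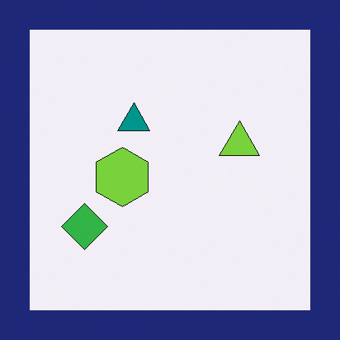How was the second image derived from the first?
Framed with a navy border.

A solid navy frame runs around the edge of the second image, with the content slightly shrunk inside it.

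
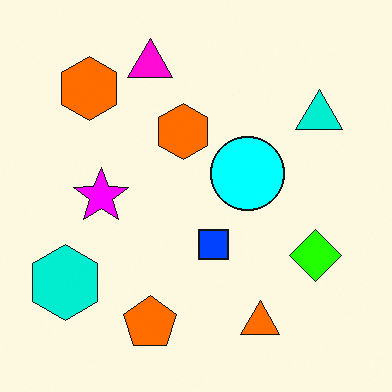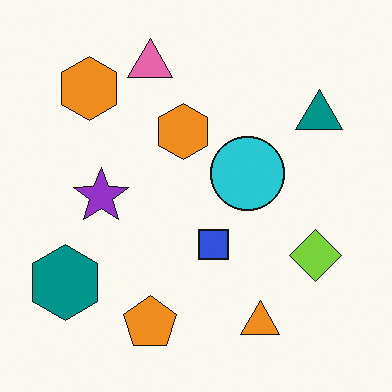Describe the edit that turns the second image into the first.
This is the original image heavily oversaturated.

All colors are more vivid — a global saturation change.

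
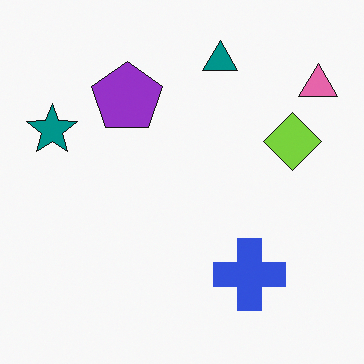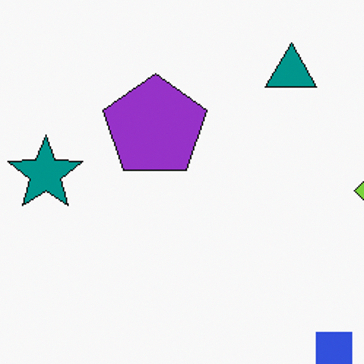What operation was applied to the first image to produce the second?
Cropped slightly and scaled back up.

The visible shapes are larger and the field of view is narrower; shapes near the original edges may be partly or wholly outside the frame — a crop-and-rescale.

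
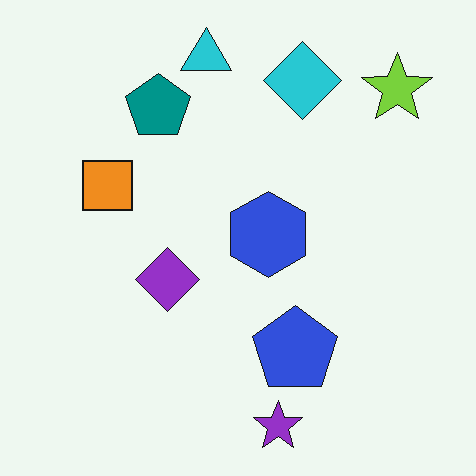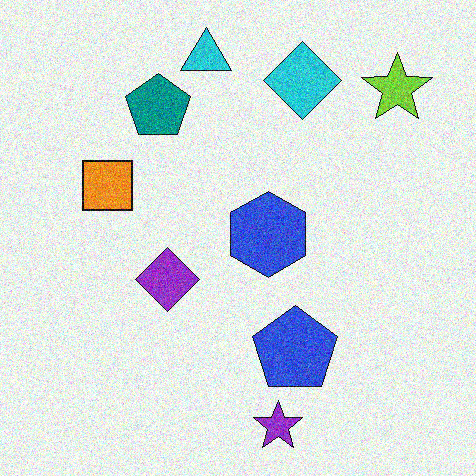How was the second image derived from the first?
This is the original image degraded with visible gaussian noise.

Random speckle covers the whole image, including the flat background.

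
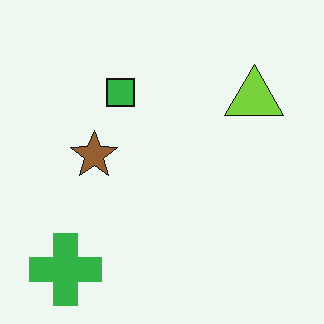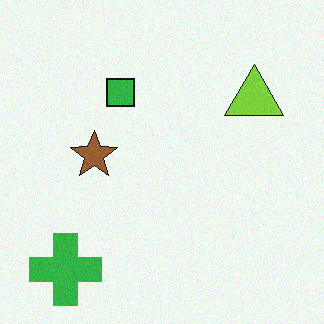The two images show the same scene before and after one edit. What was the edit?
It was degraded with light additive noise.

Random speckle covers the whole image, including the flat background.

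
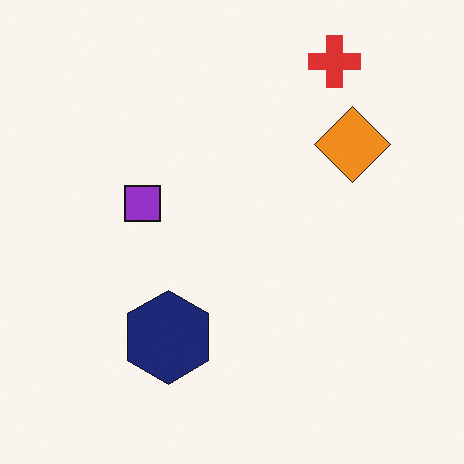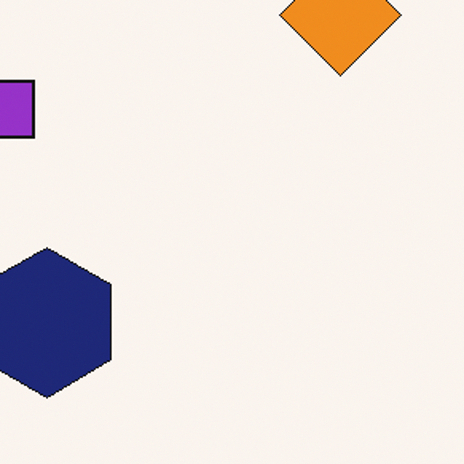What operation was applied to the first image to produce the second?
This is the original image cropped to a modestly smaller region and rescaled.

The visible shapes are larger and the field of view is narrower; shapes near the original edges may be partly or wholly outside the frame — a crop-and-rescale.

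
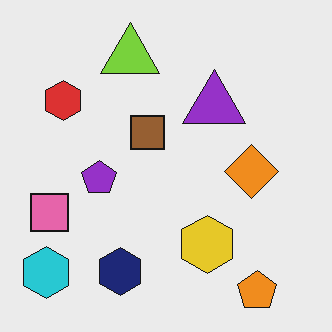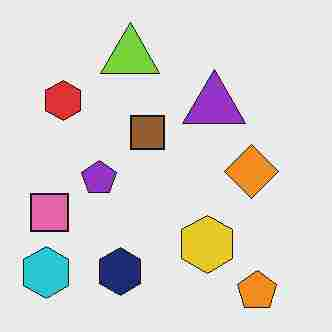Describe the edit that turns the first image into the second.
The transformation is: degraded with heavy JPEG compression.

Blocky 8×8 compression artifacts appear around shape edges and the flat background shows ringing — characteristic JPEG degradation.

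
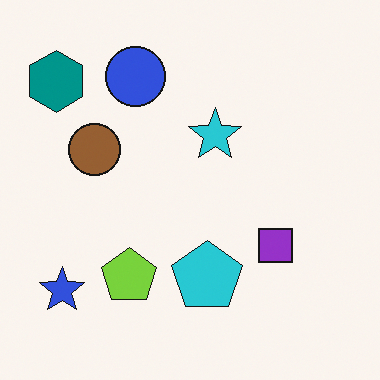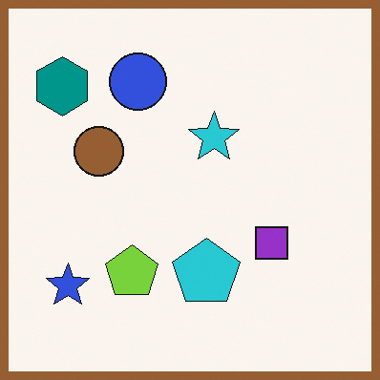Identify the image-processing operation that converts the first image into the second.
This is the original image framed with a brown border.

A solid brown frame runs around the edge of the second image, with the content slightly shrunk inside it.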